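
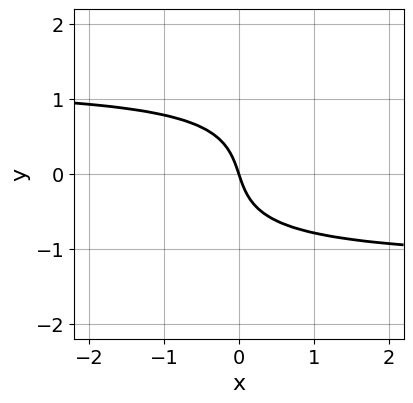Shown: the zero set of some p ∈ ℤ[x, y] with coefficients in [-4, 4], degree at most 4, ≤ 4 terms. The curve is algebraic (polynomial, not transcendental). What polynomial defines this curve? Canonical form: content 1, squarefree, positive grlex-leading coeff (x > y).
2*x*y^2 - 2*y^3 - 3*x - y

(a) The degree is 3 — a generic line meets the curve in up to 3 points.
(b) Against the integer gridlines: it meets the x-axis at x = 0 (among the integer gridlines); it crosses the y-axis at the gridline y = 0.
(c) Assembling these constraints gives the stated polynomial.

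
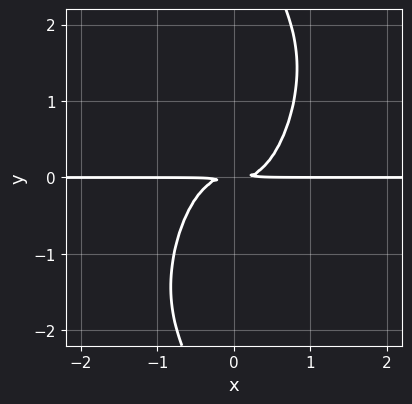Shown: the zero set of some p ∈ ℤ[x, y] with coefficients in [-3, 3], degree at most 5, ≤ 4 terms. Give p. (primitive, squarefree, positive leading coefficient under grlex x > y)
(a) deg p = 4. No degree-3 curve has this shape.
(b) Observable constraints: every point of the x-axis in the box is on the curve.
(c) Putting this together gives p.

3*x^3*y - 2*x^2*y^2 + x*y^3 - y^2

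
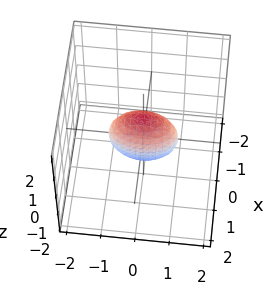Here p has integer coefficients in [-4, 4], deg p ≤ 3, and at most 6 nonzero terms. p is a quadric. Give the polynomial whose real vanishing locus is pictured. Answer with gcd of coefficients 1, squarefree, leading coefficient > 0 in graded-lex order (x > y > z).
The degree is 2 — bounded and convex; a quadric.
Symmetries: mirror symmetry x ↦ −x ⇒ only even powers of x; it's symmetric under y → −y, forcing even powers of y; mirror symmetry z ↦ −z ⇒ only even powers of z.
From the axis intercepts and sections: the y-axis gridline crossings are at y ∈ {-1, 1}; the z-axis gridline crossings are at z ∈ {-1, 1}.
The integer polynomial consistent with all of this is the stated p.

3*x^2 + y^2 + z^2 - 1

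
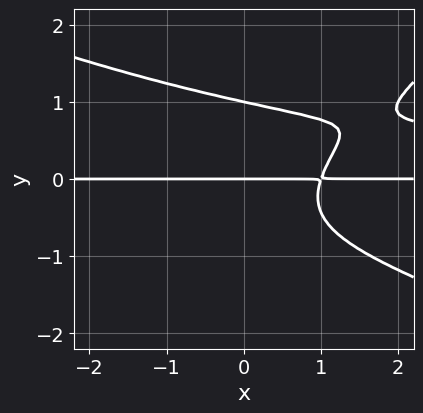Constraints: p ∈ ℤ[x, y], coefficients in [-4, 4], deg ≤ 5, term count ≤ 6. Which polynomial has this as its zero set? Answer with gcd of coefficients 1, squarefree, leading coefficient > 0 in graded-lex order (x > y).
(a) The degree is 4 — no degree-3 curve has this shape.
(b) Reading off the gridlines: every point of the x-axis in the box is on the curve; among the integer gridlines, it crosses the y-axis at y ∈ {0, 1}.
(c) Together with the visible shape, these determine p as stated.

x^2*y^2 + x*y^3 - 3*y^4 - 3*x*y + 3*y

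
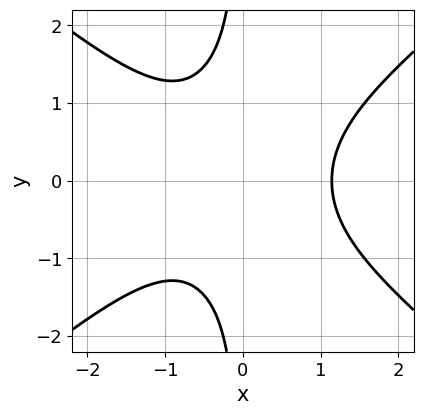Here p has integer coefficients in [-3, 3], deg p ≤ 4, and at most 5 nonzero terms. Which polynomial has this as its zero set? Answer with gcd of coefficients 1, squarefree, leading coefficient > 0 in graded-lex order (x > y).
1. deg p = 3. A generic line meets the curve in up to 3 points.
2. Symmetries: the y ↦ −y reflection is a symmetry, so y appears only in even powers.
3. From the visible intercepts: it misses every integer gridline on the y-axis.
4. Putting this together gives p.

2*x^3 - 3*x*y^2 - 3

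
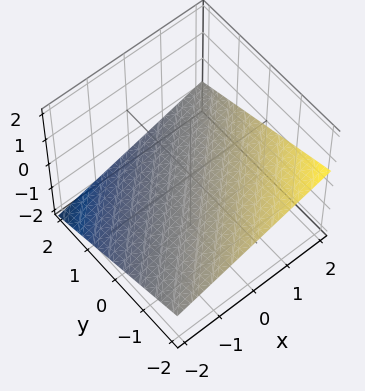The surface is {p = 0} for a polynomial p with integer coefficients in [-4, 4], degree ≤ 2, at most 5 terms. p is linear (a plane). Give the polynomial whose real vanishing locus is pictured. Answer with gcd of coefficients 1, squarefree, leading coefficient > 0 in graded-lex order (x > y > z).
x - y - 3*z - 2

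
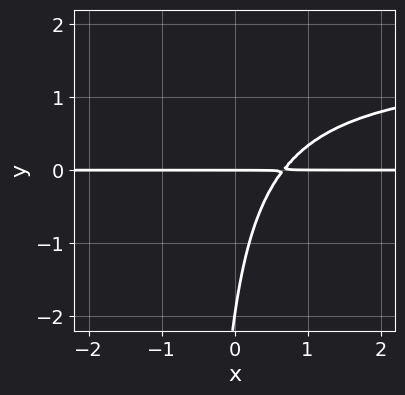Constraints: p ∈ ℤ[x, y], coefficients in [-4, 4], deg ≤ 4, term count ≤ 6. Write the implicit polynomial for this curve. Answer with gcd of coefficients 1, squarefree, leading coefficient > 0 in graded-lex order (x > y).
1. The degree is 3 — a generic line meets the curve in up to 3 points.
2. Observable constraints: every point of the x-axis in the box is on the curve; the y-axis gridline crossings are at y ∈ {-2, 0}.
3. Putting this together gives p.

2*x*y^2 - 3*x*y + y^2 + 2*y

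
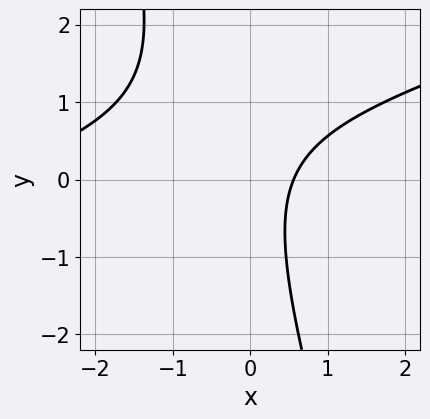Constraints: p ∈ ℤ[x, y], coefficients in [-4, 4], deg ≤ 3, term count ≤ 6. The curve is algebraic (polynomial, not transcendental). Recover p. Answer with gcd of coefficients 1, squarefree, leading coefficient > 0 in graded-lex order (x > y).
x^2 - 3*x*y - y^2 + 3*x - 2

(a) Degree: the shape is more complex than any degree-1 curve, so deg p = 2.
(b) Observable constraints: the curve avoids every integer y-axis point in the box.
(c) The integer polynomial consistent with all of this is the stated p.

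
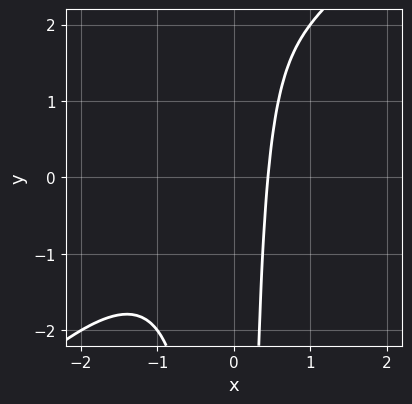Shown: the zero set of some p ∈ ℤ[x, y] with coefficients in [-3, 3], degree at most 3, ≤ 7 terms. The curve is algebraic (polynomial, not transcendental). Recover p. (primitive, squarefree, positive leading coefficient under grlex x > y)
3*x^3 - 3*x^2*y + 2*x^2 + 3*x - 2

The degree is 3 — the shape is more complex than any degree-2 curve.
Reading off the gridlines: the curve avoids every integer y-axis point in the box.
Putting this together gives p.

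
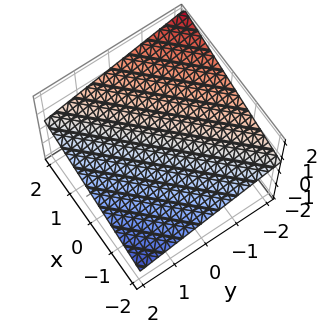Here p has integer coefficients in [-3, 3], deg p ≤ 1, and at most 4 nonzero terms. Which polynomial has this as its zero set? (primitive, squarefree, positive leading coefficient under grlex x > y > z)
x - y - 3*z + 2

(a) Degree: every cross-section is a straight line — this is a plane, so deg p = 1.
(b) Reading off the gridlines: one x-axis crossing is at x = -2; it meets the y-axis at y = 2 (among the integer gridlines).
(c) Matching integer coefficients to the picture gives p.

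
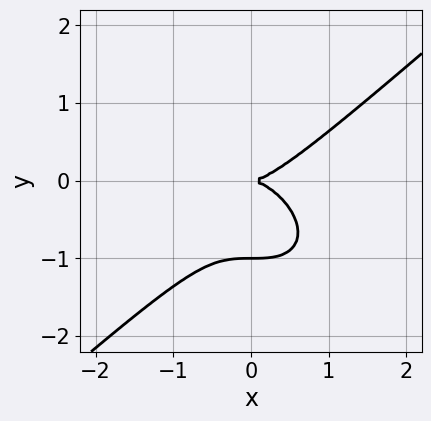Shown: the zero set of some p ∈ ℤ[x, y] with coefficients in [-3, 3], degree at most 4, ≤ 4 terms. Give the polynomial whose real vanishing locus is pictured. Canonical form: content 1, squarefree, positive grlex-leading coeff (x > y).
2*x^3 - 3*y^3 - 3*y^2

(a) deg p = 3.
(b) Against the integer gridlines: among the integer gridlines, it crosses the y-axis at y ∈ {-1, 0}; one x-axis crossing is at x = 0.
(c) These observations pin down the coefficients.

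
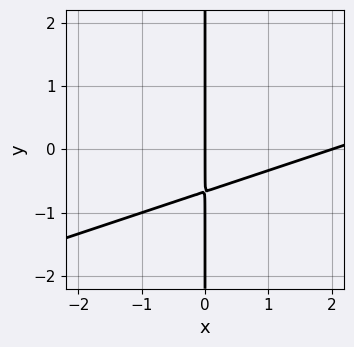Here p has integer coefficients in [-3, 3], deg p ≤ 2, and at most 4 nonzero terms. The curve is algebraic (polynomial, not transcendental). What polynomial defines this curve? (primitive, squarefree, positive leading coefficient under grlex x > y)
1. Degree: no degree-1 curve has this shape, so deg p = 2.
2. From the axis intercepts and sections: among the integer gridlines, it crosses the x-axis at x ∈ {0, 2}; every point of the y-axis in the box is on the curve.
3. These observations pin down the coefficients.

x^2 - 3*x*y - 2*x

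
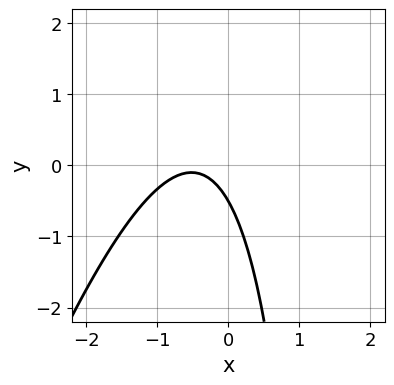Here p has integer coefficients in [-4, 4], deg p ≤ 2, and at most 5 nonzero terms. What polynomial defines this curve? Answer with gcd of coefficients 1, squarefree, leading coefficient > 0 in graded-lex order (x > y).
(a) The degree is 2 — the shape is more complex than any degree-1 curve.
(b) From the visible intercepts: it misses every integer gridline on the x-axis.
(c) Putting this together gives p.

3*x^2 - x*y + 3*x + 2*y + 1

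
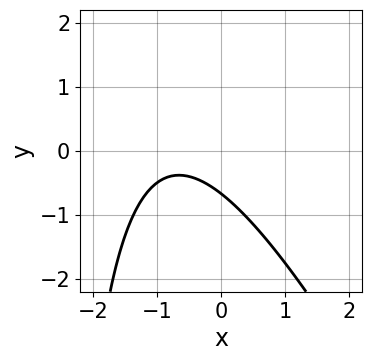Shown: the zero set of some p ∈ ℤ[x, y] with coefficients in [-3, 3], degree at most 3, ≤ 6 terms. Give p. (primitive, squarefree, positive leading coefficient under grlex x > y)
Degree: no degree-1 curve has this shape, so deg p = 2.
From the axis intercepts and sections: no x-intercept at any integer in the box.
Matching integer coefficients to the picture gives p.

2*x^2 + x*y + 3*x + 3*y + 2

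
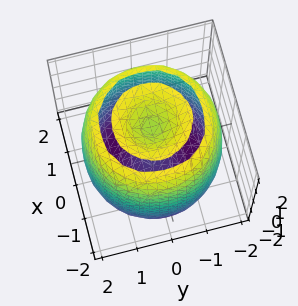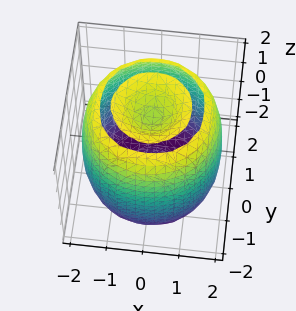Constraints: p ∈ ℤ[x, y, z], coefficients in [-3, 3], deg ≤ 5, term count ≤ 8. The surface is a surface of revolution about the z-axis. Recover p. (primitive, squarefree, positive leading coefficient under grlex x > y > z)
First, there are 2 components.
Then, deg p = 4.
Then, symmetries: rotational symmetry about the z-axis ⇒ p depends on x, y only through x² + y².
Next, from the visible intercepts: a circular section at z = 0 has radius between 1 and 2.
Finally, fitting integer coefficients to these (and the overall shape) gives p.

x^4 + 2*x^2*y^2 + y^4 - 3*x^2 - 3*y^2 + z^2 - 2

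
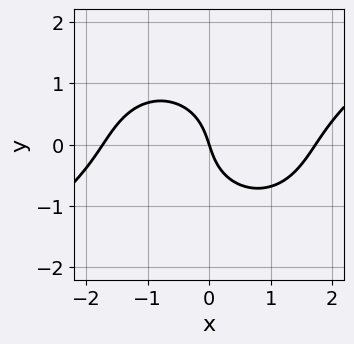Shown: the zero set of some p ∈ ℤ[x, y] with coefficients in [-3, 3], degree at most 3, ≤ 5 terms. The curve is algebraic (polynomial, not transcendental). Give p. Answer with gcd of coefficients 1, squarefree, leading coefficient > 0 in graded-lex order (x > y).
First, the degree is 3 — a generic line meets the curve in up to 3 points.
Next, checking where it meets the axes: it crosses the y-axis at the gridline y = 0; it meets the x-axis at x = 0 (among the integer gridlines).
Finally, the integer polynomial consistent with all of this is the stated p.

x^3 - x^2*y - 2*y^3 - 3*x - y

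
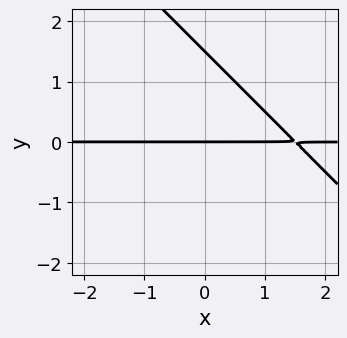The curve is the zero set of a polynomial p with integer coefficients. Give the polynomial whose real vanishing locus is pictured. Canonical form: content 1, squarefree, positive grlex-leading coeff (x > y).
2*x*y + 2*y^2 - 3*y

First, degree: no degree-1 curve has this shape, so deg p = 2.
Next, from the visible intercepts: every point of the x-axis in the box is on the curve; one y-axis crossing is at y = 0.
Finally, matching integer coefficients to the picture gives p.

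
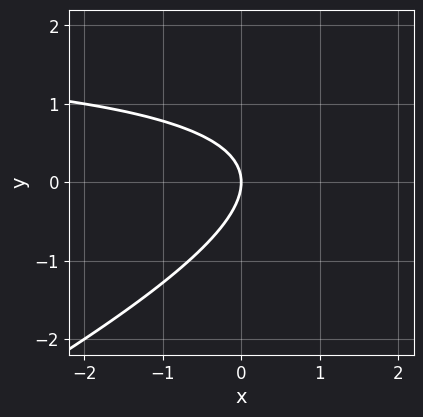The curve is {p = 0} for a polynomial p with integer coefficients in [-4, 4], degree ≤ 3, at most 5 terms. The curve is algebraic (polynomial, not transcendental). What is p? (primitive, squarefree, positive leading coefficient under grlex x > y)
(a) Degree: a generic line meets the curve in up to 2 points, so deg p = 2.
(b) From the visible intercepts: it meets the y-axis at y = 0 (among the integer gridlines); one x-axis crossing is at x = 0.
(c) Putting this together gives p.

x*y - 2*y^2 - 2*x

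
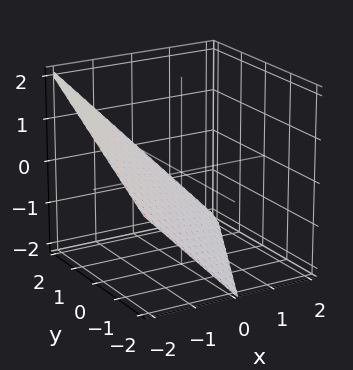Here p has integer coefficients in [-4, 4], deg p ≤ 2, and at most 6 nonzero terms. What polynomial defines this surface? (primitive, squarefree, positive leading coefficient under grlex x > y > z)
(a) Degree: the surface is flat (a plane), so deg p = 1.
(b) From the axis intercepts and sections: it meets the y-axis at y = 2 (among the integer gridlines); it crosses the z-axis at the gridline z = -1; one x-axis crossing is at x = -1.
(c) Fitting integer coefficients to these (and the overall shape) gives p.

2*x - y + 2*z + 2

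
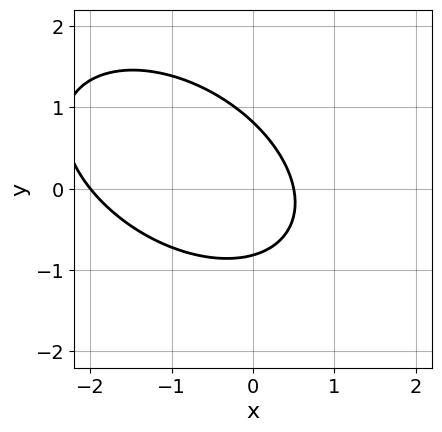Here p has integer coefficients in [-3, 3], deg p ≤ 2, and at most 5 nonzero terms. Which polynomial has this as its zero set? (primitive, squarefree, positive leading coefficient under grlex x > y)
2*x^2 + 2*x*y + 3*y^2 + 3*x - 2

deg p = 2. A generic line meets the curve in up to 2 points.
Observable constraints: it crosses the x-axis at the gridline x = -2.
Matching integer coefficients to the picture gives p.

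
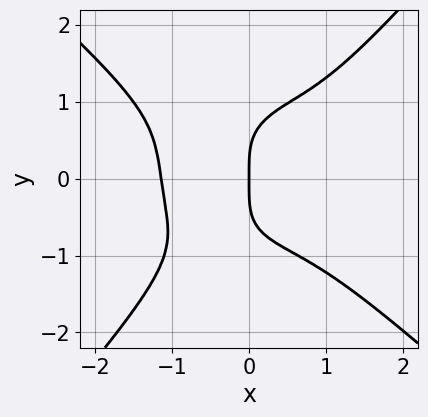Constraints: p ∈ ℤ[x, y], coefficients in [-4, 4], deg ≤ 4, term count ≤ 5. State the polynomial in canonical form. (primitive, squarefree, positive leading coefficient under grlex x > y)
2*x^4 + x*y^3 - 2*y^4 - x^2*y + 3*x

(a) deg p = 4. No degree-3 curve has this shape.
(b) From the axis intercepts and sections: it crosses the y-axis at the gridline y = 0; it meets the x-axis at x = 0 (among the integer gridlines).
(c) Putting this together gives p.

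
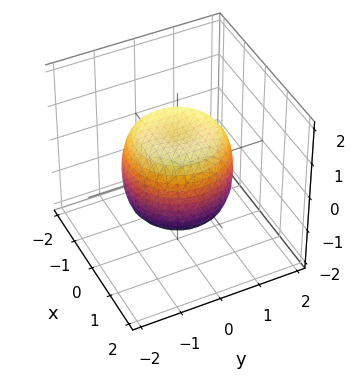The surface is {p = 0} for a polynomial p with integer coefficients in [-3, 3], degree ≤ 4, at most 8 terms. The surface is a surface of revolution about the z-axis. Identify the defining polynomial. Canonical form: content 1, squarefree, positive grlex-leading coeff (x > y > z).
x^4 + 2*x^2*y^2 + y^4 - x^2 - y^2 + z^2 - 1

Degree: no degree-3 surface has this shape, so deg p = 4.
Symmetries: rotational symmetry about the z-axis ⇒ p depends on x, y only through x² + y².
From the axis intercepts and sections: a circular section at z = 0 has radius between 1 and 2; among the integer gridlines, it crosses the z-axis at z ∈ {-1, 1}.
Solving for integer coefficients yields p as stated.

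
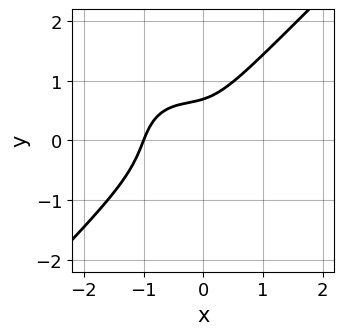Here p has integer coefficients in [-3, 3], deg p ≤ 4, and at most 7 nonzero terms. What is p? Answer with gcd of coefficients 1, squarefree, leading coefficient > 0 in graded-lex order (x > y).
3*x^3 - 3*y^3 + 2*x^2 + 2*x*y + 1

1. Degree: the shape is more complex than any degree-2 curve, so deg p = 3.
2. Reading off the gridlines: it crosses the x-axis at the gridline x = -1.
3. Fitting integer coefficients to these (and the overall shape) gives p.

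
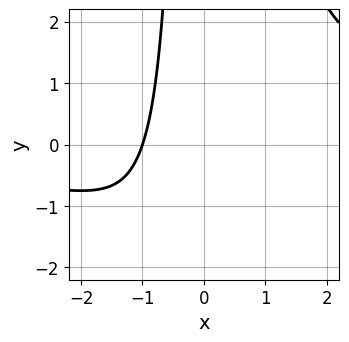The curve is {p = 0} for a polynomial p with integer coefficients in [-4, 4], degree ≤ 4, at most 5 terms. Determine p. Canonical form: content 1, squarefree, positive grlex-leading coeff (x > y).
x^2*y - 3*x - 3

Degree: the shape is more complex than any degree-2 curve, so deg p = 3.
Reading off the gridlines: it crosses the x-axis at the gridline x = -1; it misses every integer gridline on the y-axis.
These observations pin down the coefficients.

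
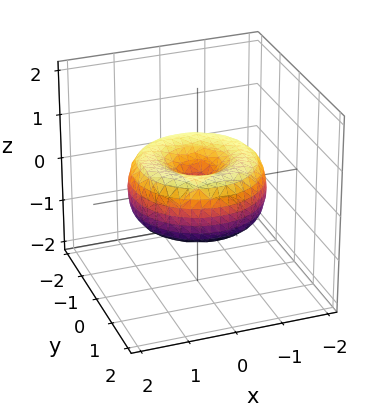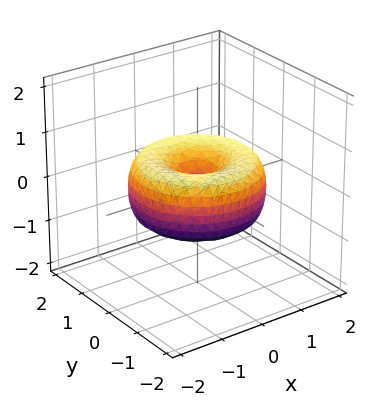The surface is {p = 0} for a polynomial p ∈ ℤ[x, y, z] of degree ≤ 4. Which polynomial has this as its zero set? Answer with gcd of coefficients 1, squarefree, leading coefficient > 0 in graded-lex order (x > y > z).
(a) deg p = 4. No degree-3 surface has this shape.
(b) By symmetry, the surface is invariant under rotation about z: p = q(x² + y², z).
(c) Against the integer gridlines: it crosses the z-axis at the gridline z = 0; one y-axis crossing is at y = 0; it meets the x-axis at x = 0 (among the integer gridlines).
(d) These observations pin down the coefficients.

x^4 + 2*x^2*y^2 + y^4 - 2*x^2 - 2*y^2 + 2*z^2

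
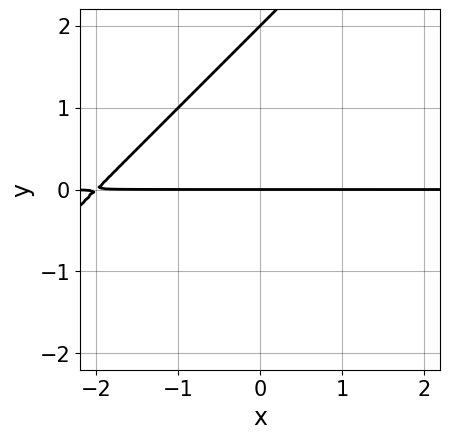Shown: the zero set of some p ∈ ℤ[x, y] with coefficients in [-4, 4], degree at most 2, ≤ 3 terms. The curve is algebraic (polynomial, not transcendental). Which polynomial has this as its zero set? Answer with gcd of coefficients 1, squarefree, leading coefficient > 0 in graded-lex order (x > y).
x*y - y^2 + 2*y

deg p = 2. No degree-1 curve has this shape.
Against the integer gridlines: the y-axis gridline crossings are at y ∈ {0, 2}; every point of the x-axis in the box is on the curve.
Fitting integer coefficients to these (and the overall shape) gives p.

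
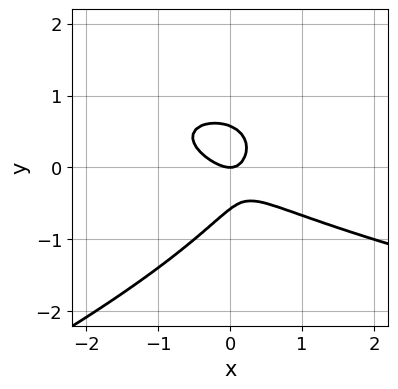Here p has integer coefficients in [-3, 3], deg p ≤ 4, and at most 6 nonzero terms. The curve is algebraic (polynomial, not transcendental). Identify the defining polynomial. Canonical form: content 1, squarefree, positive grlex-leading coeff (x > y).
The degree is 3 — the shape is more complex than any degree-2 curve.
Against the integer gridlines: it crosses the x-axis at the gridline x = 0; it crosses the y-axis at the gridline y = 0.
Solving for integer coefficients yields p as stated.

x*y^2 - 3*y^3 - 2*x^2 - 2*x*y + y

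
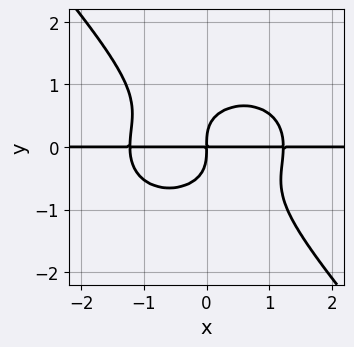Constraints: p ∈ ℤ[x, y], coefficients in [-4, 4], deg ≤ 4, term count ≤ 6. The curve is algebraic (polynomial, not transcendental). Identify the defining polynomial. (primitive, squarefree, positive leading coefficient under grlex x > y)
2*x^3*y + 2*x*y^3 + 3*y^4 - 3*x*y

First, degree: a generic line meets the curve in up to 4 points, so deg p = 4.
Then, against the integer gridlines: every point of the x-axis in the box is on the curve.
Finally, fitting integer coefficients to these (and the overall shape) gives p.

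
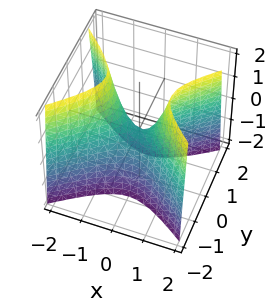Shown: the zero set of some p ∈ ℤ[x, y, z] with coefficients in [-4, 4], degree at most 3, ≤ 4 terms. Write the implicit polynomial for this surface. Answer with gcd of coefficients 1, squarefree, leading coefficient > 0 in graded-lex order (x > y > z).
2*x^2 - 3*y^2 - z

Degree: a hyperbolic paraboloid; a quadric, so deg p = 2.
Symmetries: it's symmetric under x → −x, forcing even powers of x; the y ↦ −y reflection is a symmetry, so y appears only in even powers.
Checking where it meets the axes: it crosses the z-axis at the gridline z = 0; one y-axis crossing is at y = 0; it meets the x-axis at x = 0 (among the integer gridlines).
Matching integer coefficients to the picture gives p.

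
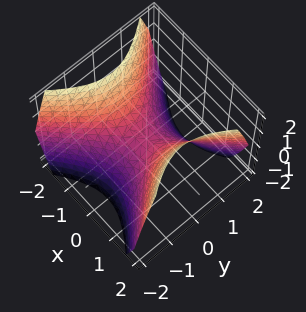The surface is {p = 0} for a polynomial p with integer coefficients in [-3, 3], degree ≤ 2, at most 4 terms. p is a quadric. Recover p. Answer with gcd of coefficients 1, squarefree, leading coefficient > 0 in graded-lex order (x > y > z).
1. Degree: a hyperbolic paraboloid; a quadric, so deg p = 2.
2. Symmetries: mirror symmetry y ↦ −y ⇒ only even powers of y; mirror symmetry x ↦ −x ⇒ only even powers of x.
3. From the visible intercepts: it crosses the z-axis at the gridline z = 0; it crosses the x-axis at the gridline x = 0; one y-axis crossing is at y = 0.
4. Solving for integer coefficients yields p as stated.

x^2 - y^2 - z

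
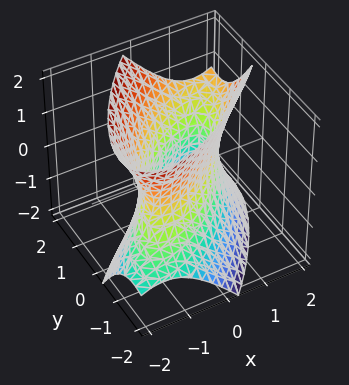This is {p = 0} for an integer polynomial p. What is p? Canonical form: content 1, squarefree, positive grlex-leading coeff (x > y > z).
2*x^2 - 3*x*y + 2*y^2 - y*z - z^2 - 2

1. deg p = 2. No degree-1 surface has this shape.
2. From the axis intercepts and sections: among the integer gridlines, it crosses the y-axis at y ∈ {-1, 1}; among the integer gridlines, it crosses the x-axis at x ∈ {-1, 1}; it misses every integer gridline on the z-axis.
3. Assembling these constraints gives the stated polynomial.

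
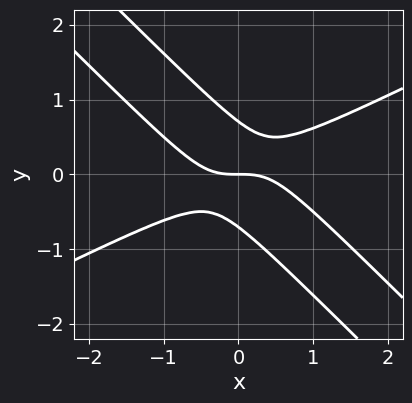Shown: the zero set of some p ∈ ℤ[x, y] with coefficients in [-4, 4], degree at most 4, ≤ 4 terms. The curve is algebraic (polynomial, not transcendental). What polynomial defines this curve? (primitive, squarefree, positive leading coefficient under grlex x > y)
deg p = 3. No degree-2 curve has this shape.
Observable constraints: it crosses the y-axis at the gridline y = 0; it crosses the x-axis at the gridline x = 0.
These observations pin down the coefficients.

x^3 - 3*x*y^2 - 2*y^3 + y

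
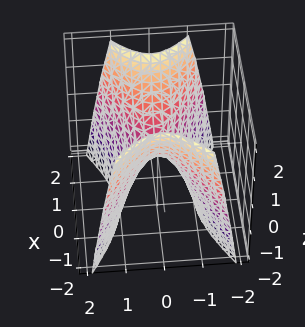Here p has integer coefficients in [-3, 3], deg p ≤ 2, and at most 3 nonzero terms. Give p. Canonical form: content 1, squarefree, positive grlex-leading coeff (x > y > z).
1. deg p = 2. A hyperbolic paraboloid; a quadric.
2. Symmetries: the y ↦ −y reflection is a symmetry, so y appears only in even powers; it's symmetric under x → −x, forcing even powers of x.
3. Observable constraints: it crosses the y-axis at the gridline y = 0; it crosses the x-axis at the gridline x = 0; it meets the z-axis at z = 0 (among the integer gridlines).
4. The integer polynomial consistent with all of this is the stated p.

x^2 - 2*y^2 - z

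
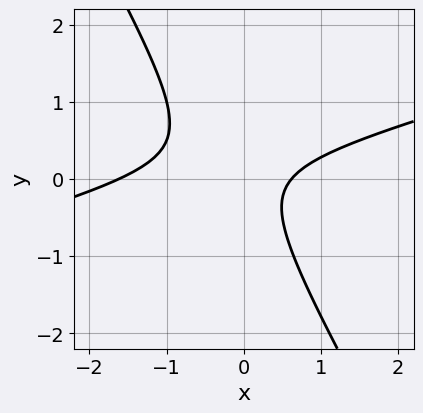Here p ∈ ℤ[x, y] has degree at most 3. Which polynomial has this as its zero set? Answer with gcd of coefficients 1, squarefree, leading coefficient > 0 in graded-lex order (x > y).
First, the degree is 2 — no degree-1 curve has this shape.
Then, from the visible intercepts: it misses every integer gridline on the y-axis.
Finally, together with the visible shape, these determine p as stated.

x^2 - 3*x*y - 2*y^2 + x - 1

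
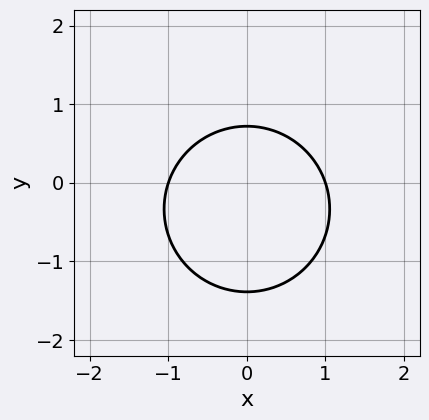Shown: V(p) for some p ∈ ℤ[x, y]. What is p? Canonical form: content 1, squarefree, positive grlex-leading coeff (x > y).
First, deg p = 2. No degree-1 curve has this shape.
Next, symmetries: it's symmetric under x → −x, forcing even powers of x.
Then, from the visible intercepts: the x-axis gridline crossings are at x ∈ {-1, 1}.
Finally, together with the visible shape, these determine p as stated.

3*x^2 + 3*y^2 + 2*y - 3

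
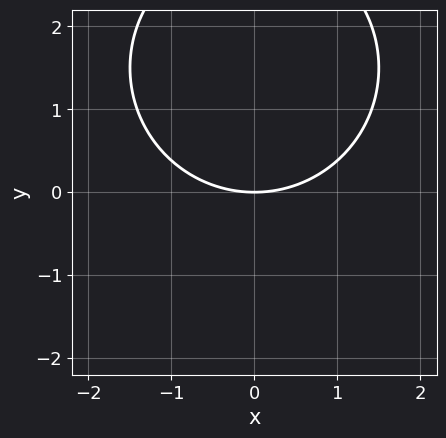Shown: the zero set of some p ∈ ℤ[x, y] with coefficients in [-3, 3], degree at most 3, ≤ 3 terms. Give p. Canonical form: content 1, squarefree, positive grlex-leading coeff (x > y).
The degree is 2 — no degree-1 curve has this shape.
Symmetries: the x ↦ −x reflection is a symmetry, so x appears only in even powers.
From the visible intercepts: it meets the x-axis at x = 0 (among the integer gridlines); it crosses the y-axis at the gridline y = 0.
These observations pin down the coefficients.

x^2 + y^2 - 3*y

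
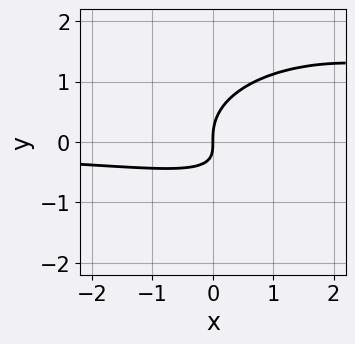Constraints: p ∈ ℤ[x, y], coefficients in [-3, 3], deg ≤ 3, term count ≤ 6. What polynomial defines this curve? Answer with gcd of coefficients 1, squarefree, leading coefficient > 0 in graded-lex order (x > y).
1. deg p = 3.
2. Against the integer gridlines: it meets the y-axis at y = 0 (among the integer gridlines); one x-axis crossing is at x = 0.
3. Solving for integer coefficients yields p as stated.

x^2*y + 3*y^3 - 3*x*y - 2*x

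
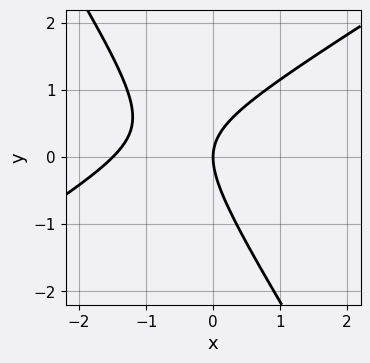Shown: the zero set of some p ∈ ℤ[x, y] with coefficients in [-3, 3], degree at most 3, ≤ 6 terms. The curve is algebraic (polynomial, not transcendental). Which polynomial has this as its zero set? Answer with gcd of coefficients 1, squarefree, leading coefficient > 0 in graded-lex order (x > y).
2*x^2 - 2*x*y - 2*y^2 + 3*x

(a) Degree: no degree-1 curve has this shape, so deg p = 2.
(b) From the axis intercepts and sections: one x-axis crossing is at x = 0; it meets the y-axis at y = 0 (among the integer gridlines).
(c) The integer polynomial consistent with all of this is the stated p.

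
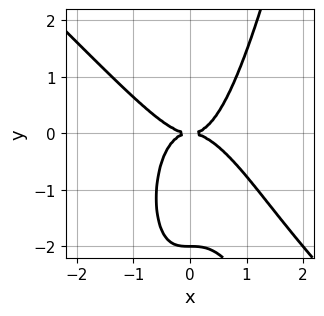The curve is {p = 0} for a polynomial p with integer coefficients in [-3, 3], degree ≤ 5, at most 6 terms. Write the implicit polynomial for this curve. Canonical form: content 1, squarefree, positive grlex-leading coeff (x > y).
First, degree: no degree-3 curve has this shape, so deg p = 4.
Then, against the integer gridlines: the y-axis gridline crossings are at y ∈ {-2, 0}; it meets the x-axis at x = 0 (among the integer gridlines).
Finally, these observations pin down the coefficients.

3*x^4 + 3*x^3*y - y^3 - 2*y^2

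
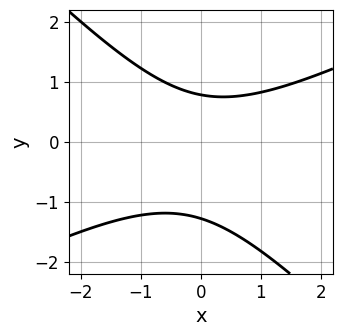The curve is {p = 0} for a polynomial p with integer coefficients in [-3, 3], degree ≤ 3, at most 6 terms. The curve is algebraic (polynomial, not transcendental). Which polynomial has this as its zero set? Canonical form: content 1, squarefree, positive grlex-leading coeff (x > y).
x^2 - x*y - 2*y^2 - y + 2

(a) deg p = 2. No degree-1 curve has this shape.
(b) Against the integer gridlines: the curve avoids every integer x-axis point in the box.
(c) The integer polynomial consistent with all of this is the stated p.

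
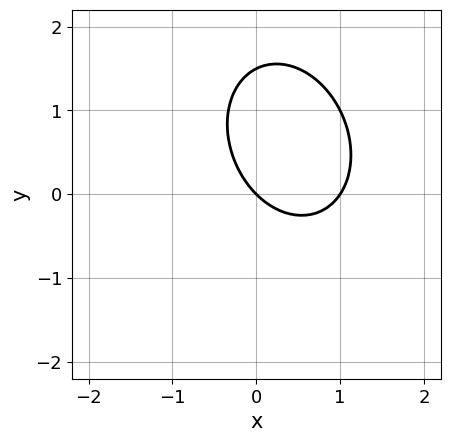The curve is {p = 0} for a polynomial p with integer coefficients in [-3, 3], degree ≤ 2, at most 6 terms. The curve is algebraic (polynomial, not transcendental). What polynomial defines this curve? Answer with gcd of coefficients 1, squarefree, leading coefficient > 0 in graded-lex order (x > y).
3*x^2 + x*y + 2*y^2 - 3*x - 3*y

Degree: no degree-1 curve has this shape, so deg p = 2.
Checking where it meets the axes: it crosses the y-axis at the gridline y = 0; the x-axis gridline crossings are at x ∈ {0, 1}.
The integer polynomial consistent with all of this is the stated p.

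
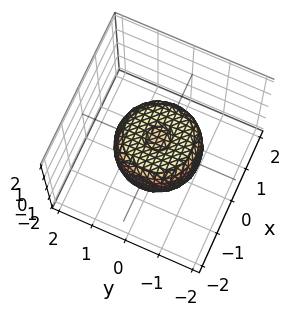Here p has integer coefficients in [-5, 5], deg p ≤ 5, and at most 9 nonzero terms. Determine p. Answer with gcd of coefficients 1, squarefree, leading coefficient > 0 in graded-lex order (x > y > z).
2*x^4 + 4*x^2*y^2 + 2*y^4 - 2*x^2 - 2*y^2 + 2*z^2 - 1

1. Degree: a generic line meets the surface in up to 4 points, so deg p = 4.
2. By symmetry, the z-axis is an axis of rotation, so x and y enter only as x² + y².
3. From the axis intercepts and sections: a circular section at z = 0 has radius between 1 and 2.
4. Assembling these constraints gives the stated polynomial.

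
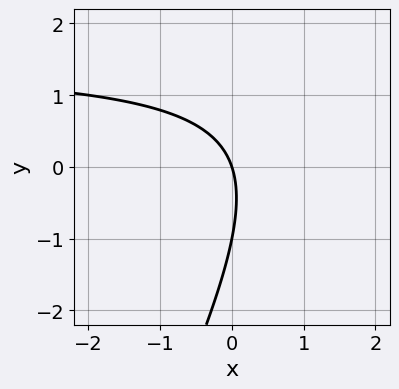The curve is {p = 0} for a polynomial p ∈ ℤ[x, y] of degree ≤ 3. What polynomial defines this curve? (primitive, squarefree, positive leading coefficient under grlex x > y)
The degree is 2 — a generic line meets the curve in up to 2 points.
From the axis intercepts and sections: the y-axis gridline crossings are at y ∈ {-1, 0}; one x-axis crossing is at x = 0.
The integer polynomial consistent with all of this is the stated p.

2*x*y - y^2 - 3*x - y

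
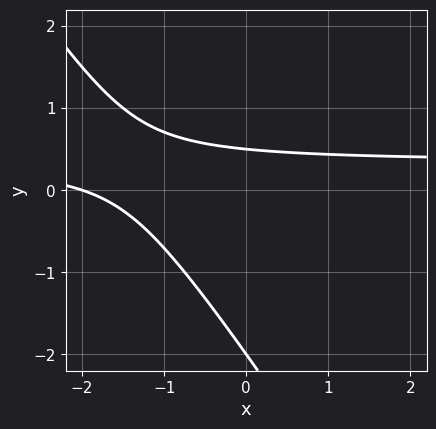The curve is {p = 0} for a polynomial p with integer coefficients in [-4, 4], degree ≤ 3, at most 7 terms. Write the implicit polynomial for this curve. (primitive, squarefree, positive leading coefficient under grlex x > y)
3*x*y + 2*y^2 - x + 3*y - 2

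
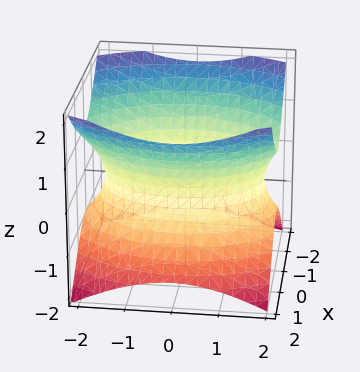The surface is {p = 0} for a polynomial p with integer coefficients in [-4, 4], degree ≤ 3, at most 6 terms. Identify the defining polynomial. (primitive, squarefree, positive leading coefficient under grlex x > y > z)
2*x^2 + y^2 - 2*z^2 - 3

(a) deg p = 2. One connected sheet with a waist; a quadric.
(b) Symmetries: the x ↦ −x reflection is a symmetry, so x appears only in even powers; it's symmetric under z → −z, forcing even powers of z; mirror symmetry y ↦ −y ⇒ only even powers of y.
(c) From the visible intercepts: it misses every integer gridline on the z-axis.
(d) Assembling these constraints gives the stated polynomial.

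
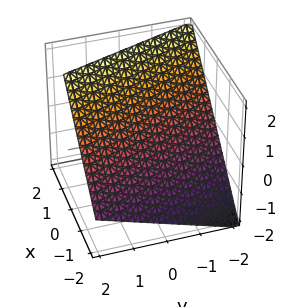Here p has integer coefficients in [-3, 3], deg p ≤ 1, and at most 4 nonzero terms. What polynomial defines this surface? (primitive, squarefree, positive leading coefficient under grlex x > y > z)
3*x + y - 3*z + 2

deg p = 1. Every cross-section is a straight line — this is a plane.
Against the integer gridlines: it meets the y-axis at y = -2 (among the integer gridlines).
These observations pin down the coefficients.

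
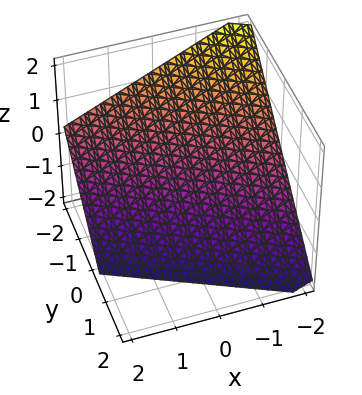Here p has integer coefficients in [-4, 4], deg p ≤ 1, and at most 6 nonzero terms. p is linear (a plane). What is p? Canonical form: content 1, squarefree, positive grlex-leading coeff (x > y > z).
x + 2*y + 2*z + 2

1. Degree: the surface is flat (a plane), so deg p = 1.
2. Checking where it meets the axes: it crosses the y-axis at the gridline y = -1; one z-axis crossing is at z = -1; it meets the x-axis at x = -2 (among the integer gridlines).
3. Matching integer coefficients to the picture gives p.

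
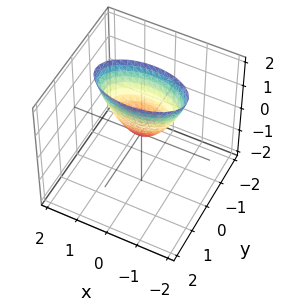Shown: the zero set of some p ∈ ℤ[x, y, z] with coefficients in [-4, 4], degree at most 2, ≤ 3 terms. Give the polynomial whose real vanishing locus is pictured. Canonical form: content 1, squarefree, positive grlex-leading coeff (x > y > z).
First, the degree is 2 — a paraboloid; a quadric.
Then, symmetries: the y ↦ −y reflection is a symmetry, so y appears only in even powers; it's symmetric under x → −x, forcing even powers of x.
Then, against the integer gridlines: it meets the x-axis at x = 0 (among the integer gridlines); it crosses the z-axis at the gridline z = 0.
Finally, together with the visible shape, these determine p as stated.

x^2 + 3*y^2 - z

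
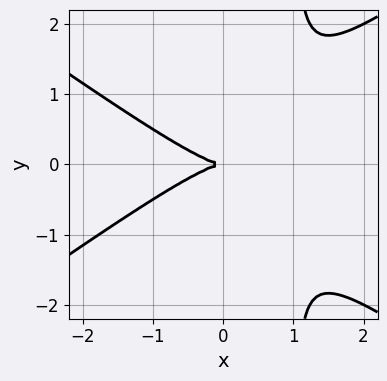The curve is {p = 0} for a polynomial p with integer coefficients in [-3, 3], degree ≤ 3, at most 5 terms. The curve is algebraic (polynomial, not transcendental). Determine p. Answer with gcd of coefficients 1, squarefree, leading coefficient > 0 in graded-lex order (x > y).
x^3 - 2*x*y^2 + 2*y^2

First, deg p = 3. The shape is more complex than any degree-2 curve.
Next, symmetries: the y ↦ −y reflection is a symmetry, so y appears only in even powers.
Next, from the axis intercepts and sections: it crosses the y-axis at the gridline y = 0; it crosses the x-axis at the gridline x = 0.
Finally, the integer polynomial consistent with all of this is the stated p.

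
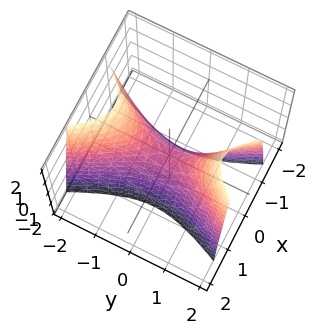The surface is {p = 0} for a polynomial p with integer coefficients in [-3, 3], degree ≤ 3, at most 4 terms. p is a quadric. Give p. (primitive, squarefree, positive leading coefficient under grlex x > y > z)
(a) Degree: a saddle surface; a quadric, so deg p = 2.
(b) Symmetries: mirror symmetry x ↦ −x ⇒ only even powers of x; it's symmetric under y → −y, forcing even powers of y.
(c) Reading off the gridlines: it crosses the x-axis at the gridline x = 0; one z-axis crossing is at z = 0; one y-axis crossing is at y = 0.
(d) Putting this together gives p.

3*x^2 - y^2 + z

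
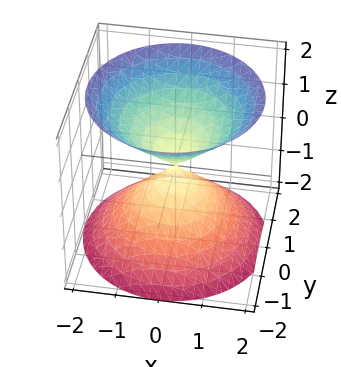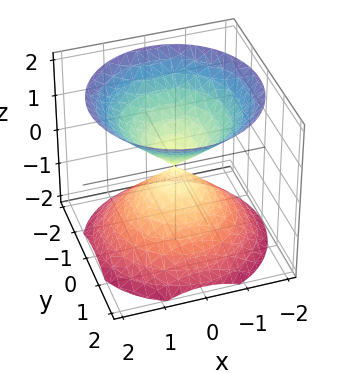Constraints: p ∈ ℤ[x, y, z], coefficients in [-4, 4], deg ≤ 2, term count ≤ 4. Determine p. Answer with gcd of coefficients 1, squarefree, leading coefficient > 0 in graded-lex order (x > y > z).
x^2 + y^2 - z^2

1. I count 2 distinct pieces. They look like related sheets of one shape, so recover p as a whole.
2. deg p = 2. Two nappes meeting at a single point; a quadric.
3. Symmetries: rotational symmetry about the z-axis ⇒ p depends on x, y only through x² + y²; it's symmetric under z → −z, forcing even powers of z.
4. From the visible intercepts: a circular section at z = -1 has radius exactly 1; it meets the z-axis at z = 0 (among the integer gridlines); one y-axis crossing is at y = 0; one x-axis crossing is at x = 0.
5. Matching integer coefficients to the picture gives p.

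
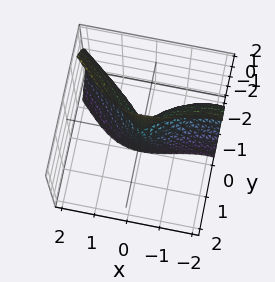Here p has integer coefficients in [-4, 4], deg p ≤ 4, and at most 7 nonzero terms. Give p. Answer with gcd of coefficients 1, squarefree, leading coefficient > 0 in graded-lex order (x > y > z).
x^3 + 3*y^3 + 3*y*z^2 + 3*x^2 + y^2

(a) The degree is 3 — a generic line meets the surface in up to 3 points.
(b) Checking where it meets the axes: the visible z-axis segment lies entirely on the surface.
(c) Matching integer coefficients to the picture gives p.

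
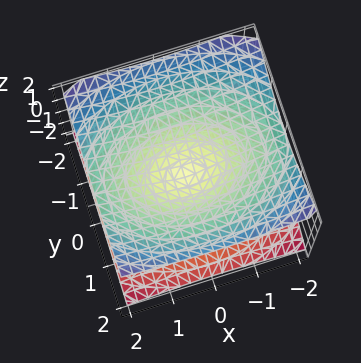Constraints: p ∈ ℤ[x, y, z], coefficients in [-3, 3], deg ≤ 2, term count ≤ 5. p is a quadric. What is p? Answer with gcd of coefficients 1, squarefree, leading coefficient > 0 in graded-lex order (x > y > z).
First, degree: a double cone through the origin; a quadric, so deg p = 2.
Next, symmetries: the x ↦ −x reflection is a symmetry, so x appears only in even powers; it's symmetric under y → −y, forcing even powers of y; mirror symmetry z ↦ −z ⇒ only even powers of z.
Then, observable constraints: it crosses the z-axis at the gridline z = 0; it meets the x-axis at x = 0 (among the integer gridlines); it crosses the y-axis at the gridline y = 0.
Finally, these observations pin down the coefficients.

x^2 + 2*y^2 - 3*z^2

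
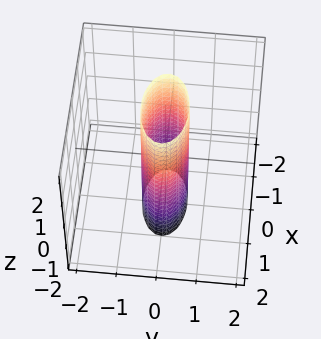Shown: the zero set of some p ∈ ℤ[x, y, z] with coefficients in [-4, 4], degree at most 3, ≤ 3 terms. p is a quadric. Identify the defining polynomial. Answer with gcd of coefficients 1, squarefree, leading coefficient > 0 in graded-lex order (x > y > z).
x^2 + 3*y^2 - 1

deg p = 2. Constant cross-section along one axis; a quadric.
Symmetries: the x ↦ −x reflection is a symmetry, so x appears only in even powers; mirror symmetry y ↦ −y ⇒ only even powers of y; it's symmetric under z → −z, forcing even powers of z.
Against the integer gridlines: among the integer gridlines, it crosses the x-axis at x ∈ {-1, 1}; the surface avoids every integer z-axis point in the box.
Putting this together gives p.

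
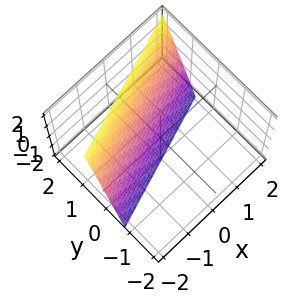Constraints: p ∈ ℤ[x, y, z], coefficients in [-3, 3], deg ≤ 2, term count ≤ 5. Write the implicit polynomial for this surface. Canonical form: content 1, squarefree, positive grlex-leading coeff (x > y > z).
x - 3*y + z + 2

First, the degree is 1 — the surface is flat (a plane).
Then, reading off the gridlines: one z-axis crossing is at z = -2; it crosses the x-axis at the gridline x = -2.
Finally, matching integer coefficients to the picture gives p.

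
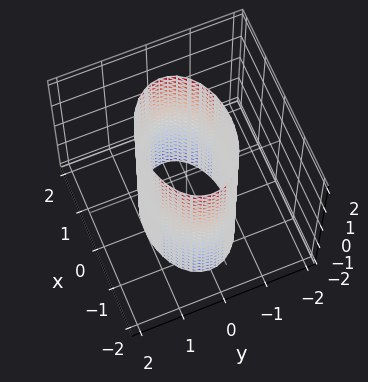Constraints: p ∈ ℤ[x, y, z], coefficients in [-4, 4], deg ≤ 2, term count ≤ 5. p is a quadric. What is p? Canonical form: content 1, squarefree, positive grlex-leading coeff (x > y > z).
(a) The degree is 2 — a cylinder; a quadric.
(b) Symmetries: it's symmetric under z → −z, forcing even powers of z; the x ↦ −x reflection is a symmetry, so x appears only in even powers; it's symmetric under y → −y, forcing even powers of y.
(c) From the visible intercepts: no z-intercept at any integer in the box; among the integer gridlines, it crosses the y-axis at y ∈ {-1, 1}.
(d) Solving for integer coefficients yields p as stated.

x^2 + 2*y^2 - 2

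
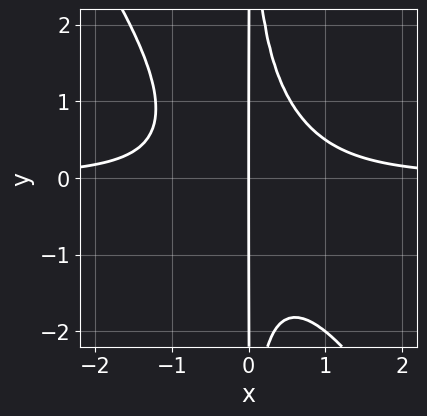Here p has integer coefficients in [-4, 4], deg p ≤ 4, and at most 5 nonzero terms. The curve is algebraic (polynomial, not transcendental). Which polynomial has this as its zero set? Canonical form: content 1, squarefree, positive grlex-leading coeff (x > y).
The degree is 4 — no degree-3 curve has this shape.
Reading off the gridlines: every point of the y-axis in the box is on the curve; it meets the x-axis at x = 0 (among the integer gridlines).
These observations pin down the coefficients.

3*x^3*y + 2*x^2*y^2 - 2*x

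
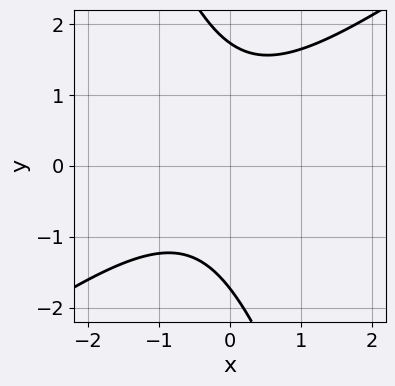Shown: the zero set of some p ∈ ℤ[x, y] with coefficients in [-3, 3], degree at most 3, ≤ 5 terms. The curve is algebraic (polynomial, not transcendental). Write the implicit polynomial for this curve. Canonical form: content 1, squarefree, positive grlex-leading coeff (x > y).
1. deg p = 2. A generic line meets the curve in up to 2 points.
2. Reading off the gridlines: it misses every integer gridline on the x-axis.
3. These observations pin down the coefficients.

2*x^2 - 2*x*y - y^2 + x + 3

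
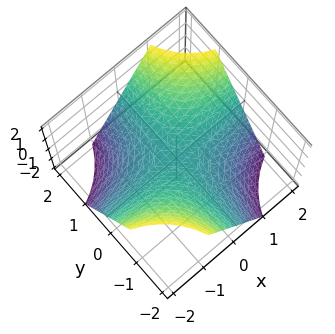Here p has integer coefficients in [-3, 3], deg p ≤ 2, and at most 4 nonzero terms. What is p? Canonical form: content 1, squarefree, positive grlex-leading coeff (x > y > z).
x*y - z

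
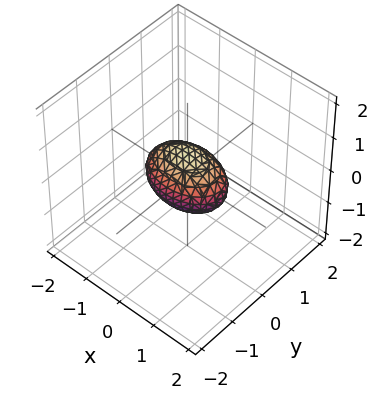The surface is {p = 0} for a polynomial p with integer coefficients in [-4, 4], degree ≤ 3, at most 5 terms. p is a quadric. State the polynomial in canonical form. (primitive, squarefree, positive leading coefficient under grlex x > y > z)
x^2 + 2*y^2 + 2*z^2 - 1

1. deg p = 2. A closed, bounded, convex surface; a quadric.
2. Symmetries: it's symmetric under y → −y, forcing even powers of y; mirror symmetry x ↦ −x ⇒ only even powers of x; the z ↦ −z reflection is a symmetry, so z appears only in even powers.
3. From the visible intercepts: the x-axis gridline crossings are at x ∈ {-1, 1}.
4. The integer polynomial consistent with all of this is the stated p.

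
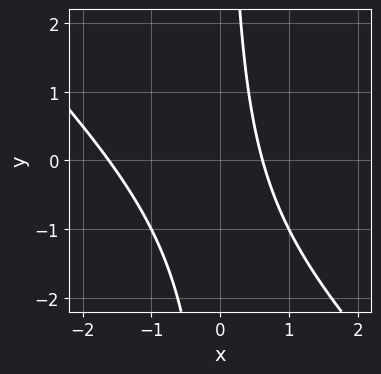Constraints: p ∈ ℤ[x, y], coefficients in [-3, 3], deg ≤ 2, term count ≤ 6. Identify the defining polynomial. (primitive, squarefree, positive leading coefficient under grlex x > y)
First, deg p = 2. No degree-1 curve has this shape.
Then, checking where it meets the axes: it misses every integer gridline on the y-axis.
Finally, solving for integer coefficients yields p as stated.

x^2 + x*y + x - 1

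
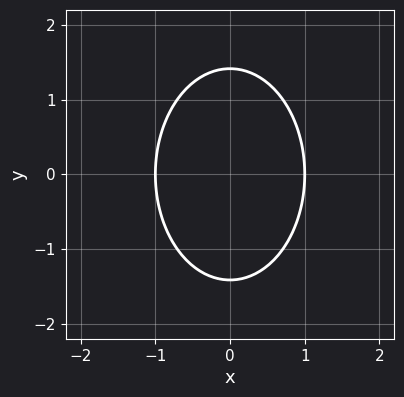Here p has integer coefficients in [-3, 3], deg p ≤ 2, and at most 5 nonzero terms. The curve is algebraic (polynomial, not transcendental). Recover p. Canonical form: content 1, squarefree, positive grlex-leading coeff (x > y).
(a) The degree is 2 — a generic line meets the curve in up to 2 points.
(b) Symmetries: the y ↦ −y reflection is a symmetry, so y appears only in even powers; mirror symmetry x ↦ −x ⇒ only even powers of x.
(c) From the axis intercepts and sections: the x-axis gridline crossings are at x ∈ {-1, 1}.
(d) These observations pin down the coefficients.

2*x^2 + y^2 - 2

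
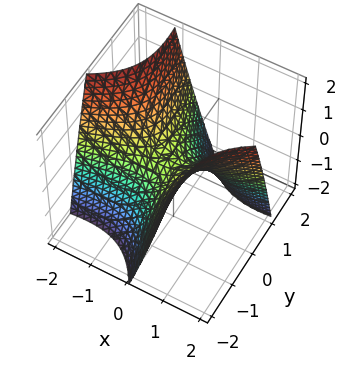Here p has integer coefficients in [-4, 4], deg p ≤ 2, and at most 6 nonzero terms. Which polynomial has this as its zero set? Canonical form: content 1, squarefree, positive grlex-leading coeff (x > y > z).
deg p = 2.
Reading off the gridlines: it meets the x-axis at x = 0 (among the integer gridlines); it crosses the z-axis at the gridline z = 0; one y-axis crossing is at y = 0.
Together with the visible shape, these determine p as stated.

x^2 - 3*x*y - y^2 - 2*z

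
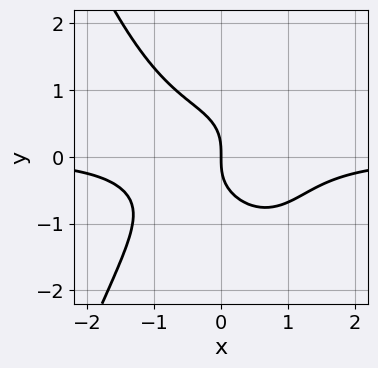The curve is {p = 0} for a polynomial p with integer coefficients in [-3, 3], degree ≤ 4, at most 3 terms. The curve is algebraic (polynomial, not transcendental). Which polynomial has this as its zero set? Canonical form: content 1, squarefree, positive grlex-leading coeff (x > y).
First, the degree is 4 — the shape is more complex than any degree-3 curve.
Then, against the integer gridlines: one x-axis crossing is at x = 0; it crosses the y-axis at the gridline y = 0.
Finally, assembling these constraints gives the stated polynomial.

x^3*y + y^3 + x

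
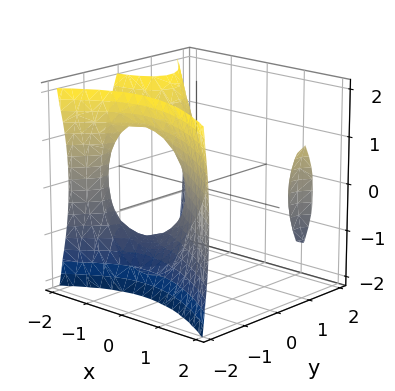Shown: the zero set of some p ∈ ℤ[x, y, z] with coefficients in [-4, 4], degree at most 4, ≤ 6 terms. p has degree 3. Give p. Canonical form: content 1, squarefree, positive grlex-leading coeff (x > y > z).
1. The picture has 2 separate pieces. They look like related sheets of one shape, so recover p as a whole.
2. deg p = 3. A generic line meets the surface in up to 3 points.
3. Reading off the gridlines: it crosses the z-axis at the gridline z = 0; it crosses the y-axis at the gridline y = 0.
4. Putting this together gives p.

2*x^2*y - 3*y^3 - z^2 - 2*x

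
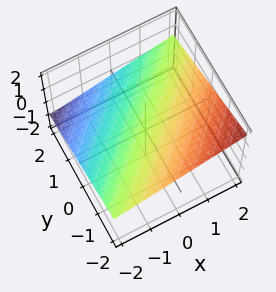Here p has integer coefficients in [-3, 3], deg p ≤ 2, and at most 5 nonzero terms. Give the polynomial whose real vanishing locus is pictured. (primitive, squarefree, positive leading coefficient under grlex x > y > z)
x - y - 3*z + 2

(a) Degree: the surface is flat (a plane), so deg p = 1.
(b) From the visible intercepts: it crosses the x-axis at the gridline x = -2; one y-axis crossing is at y = 2.
(c) Solving for integer coefficients yields p as stated.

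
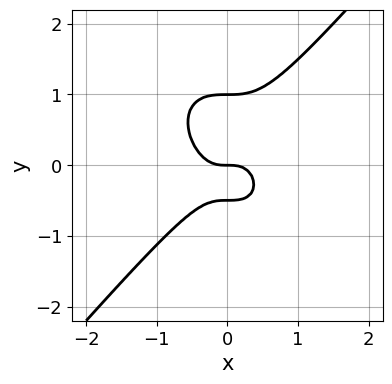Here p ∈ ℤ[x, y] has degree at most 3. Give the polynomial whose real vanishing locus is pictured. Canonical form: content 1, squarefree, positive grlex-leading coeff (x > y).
First, degree: a generic line meets the curve in up to 3 points, so deg p = 3.
Next, from the visible intercepts: it crosses the x-axis at the gridline x = 0; among the integer gridlines, it crosses the y-axis at y ∈ {0, 1}.
Finally, the integer polynomial consistent with all of this is the stated p.

3*x^3 - 2*y^3 + y^2 + y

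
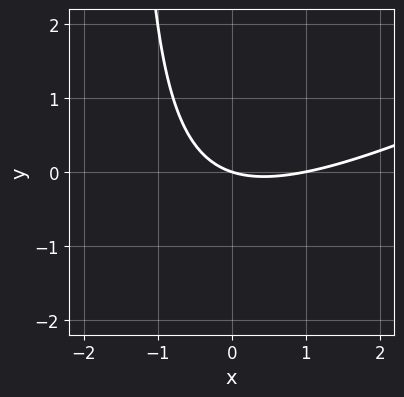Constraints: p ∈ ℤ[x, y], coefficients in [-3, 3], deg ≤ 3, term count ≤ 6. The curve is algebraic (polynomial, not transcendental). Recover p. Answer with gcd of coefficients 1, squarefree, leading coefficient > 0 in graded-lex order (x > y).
(a) The degree is 2 — the shape is more complex than any degree-1 curve.
(b) From the visible intercepts: among the integer gridlines, it crosses the x-axis at x ∈ {0, 1}; one y-axis crossing is at y = 0.
(c) The integer polynomial consistent with all of this is the stated p.

x^2 - 2*x*y - x - 3*y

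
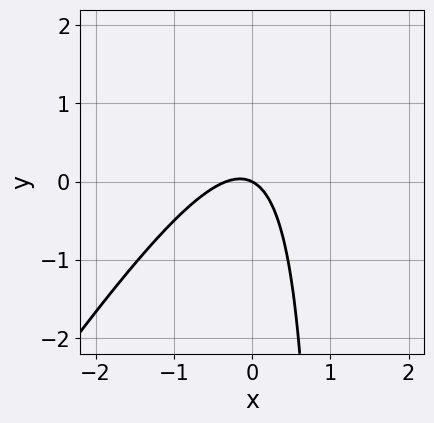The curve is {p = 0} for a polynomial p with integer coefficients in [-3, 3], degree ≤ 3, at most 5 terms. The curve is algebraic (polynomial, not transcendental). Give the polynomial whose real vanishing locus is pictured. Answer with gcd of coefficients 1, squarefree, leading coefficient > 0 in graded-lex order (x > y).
1. The degree is 2 — no degree-1 curve has this shape.
2. From the visible intercepts: it meets the y-axis at y = 0 (among the integer gridlines); it meets the x-axis at x = 0 (among the integer gridlines).
3. These observations pin down the coefficients.

3*x^2 - 2*x*y + x + 2*y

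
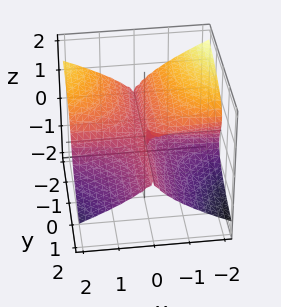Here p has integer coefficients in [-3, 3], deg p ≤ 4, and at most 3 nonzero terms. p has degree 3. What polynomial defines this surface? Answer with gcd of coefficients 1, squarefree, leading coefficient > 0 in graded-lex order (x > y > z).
x^2*y + 3*z^3 + x*z

(a) Degree: a generic line meets the surface in up to 3 points, so deg p = 3.
(b) From the visible intercepts: every point of the x-axis in the box is on the surface; the visible y-axis segment lies entirely on the surface; it meets the z-axis at z = 0 (among the integer gridlines).
(c) The integer polynomial consistent with all of this is the stated p.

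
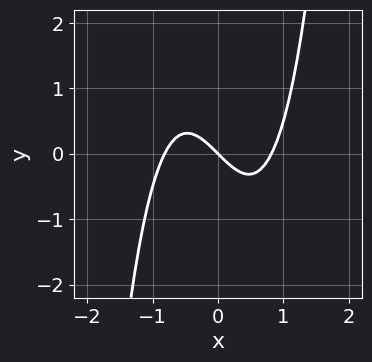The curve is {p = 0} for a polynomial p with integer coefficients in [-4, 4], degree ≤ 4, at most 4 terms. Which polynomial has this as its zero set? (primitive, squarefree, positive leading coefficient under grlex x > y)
3*x^3 - 2*x - 2*y

(a) deg p = 3. A generic line meets the curve in up to 3 points.
(b) Against the integer gridlines: it meets the x-axis at x = 0 (among the integer gridlines); it crosses the y-axis at the gridline y = 0.
(c) Matching integer coefficients to the picture gives p.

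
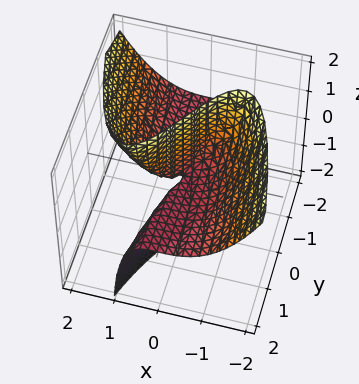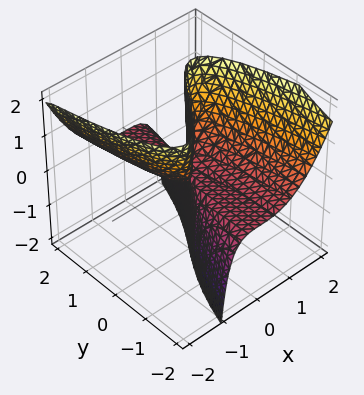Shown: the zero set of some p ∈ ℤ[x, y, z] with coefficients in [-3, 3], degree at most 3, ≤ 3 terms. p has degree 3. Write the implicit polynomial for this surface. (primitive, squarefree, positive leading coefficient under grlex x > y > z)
Degree: no degree-2 surface has this shape, so deg p = 3.
From the visible intercepts: it meets the x-axis at x = 0 (among the integer gridlines); every point of the z-axis in the box is on the surface; the visible y-axis segment lies entirely on the surface.
These observations pin down the coefficients.

2*x^3 - 3*x*z + 2*y*z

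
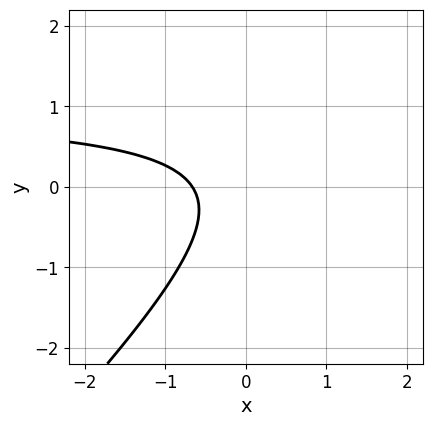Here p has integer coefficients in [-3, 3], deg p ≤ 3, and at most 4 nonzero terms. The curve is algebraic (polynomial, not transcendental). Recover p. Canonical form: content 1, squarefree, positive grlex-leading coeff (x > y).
(a) Degree: a generic line meets the curve in up to 2 points, so deg p = 2.
(b) Against the integer gridlines: no y-intercept at any integer in the box.
(c) Fitting integer coefficients to these (and the overall shape) gives p.

3*x*y - 3*y^2 - 3*x - 2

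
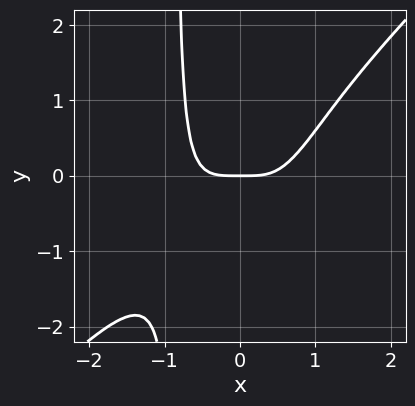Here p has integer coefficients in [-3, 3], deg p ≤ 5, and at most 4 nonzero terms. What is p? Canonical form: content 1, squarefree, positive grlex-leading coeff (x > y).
1. The degree is 4 — no degree-3 curve has this shape.
2. Observable constraints: it crosses the x-axis at the gridline x = 0; it crosses the y-axis at the gridline y = 0.
3. The integer polynomial consistent with all of this is the stated p.

3*x^4 - 3*x^3*y - 2*y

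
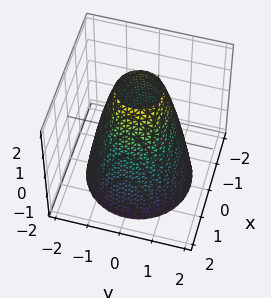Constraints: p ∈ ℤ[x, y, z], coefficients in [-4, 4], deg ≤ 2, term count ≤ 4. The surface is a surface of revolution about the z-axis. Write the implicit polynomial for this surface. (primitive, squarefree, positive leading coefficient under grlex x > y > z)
2*x^2 + 2*y^2 + z - 3

1. The degree is 2 — a generic line meets the surface in up to 2 points.
2. Symmetry: the z-axis is an axis of rotation, so x and y enter only as x² + y².
3. Against the integer gridlines: a circular section at z = 0 has radius between 1 and 2; no z-intercept at any integer in the box.
4. Fitting integer coefficients to these (and the overall shape) gives p.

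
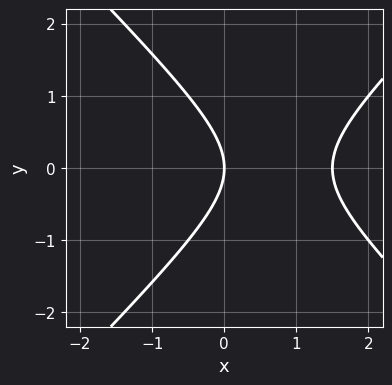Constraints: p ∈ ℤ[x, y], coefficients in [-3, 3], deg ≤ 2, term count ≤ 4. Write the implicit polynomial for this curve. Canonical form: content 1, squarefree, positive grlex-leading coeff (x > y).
2*x^2 - 2*y^2 - 3*x

1. The degree is 2 — a generic line meets the curve in up to 2 points.
2. Symmetries: mirror symmetry y ↦ −y ⇒ only even powers of y.
3. Against the integer gridlines: it meets the y-axis at y = 0 (among the integer gridlines); one x-axis crossing is at x = 0.
4. The integer polynomial consistent with all of this is the stated p.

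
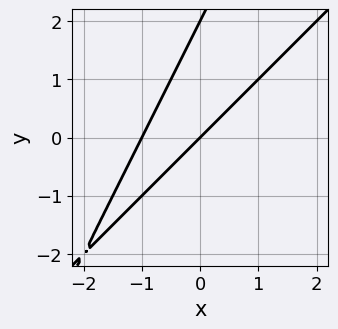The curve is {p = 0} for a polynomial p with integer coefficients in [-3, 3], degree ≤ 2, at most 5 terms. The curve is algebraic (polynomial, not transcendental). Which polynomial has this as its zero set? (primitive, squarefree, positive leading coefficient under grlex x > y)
(a) Degree: no degree-1 curve has this shape, so deg p = 2.
(b) Reading off the gridlines: the x-axis gridline crossings are at x ∈ {-1, 0}; the y-axis gridline crossings are at y ∈ {0, 2}.
(c) These observations pin down the coefficients.

2*x^2 - 3*x*y + y^2 + 2*x - 2*y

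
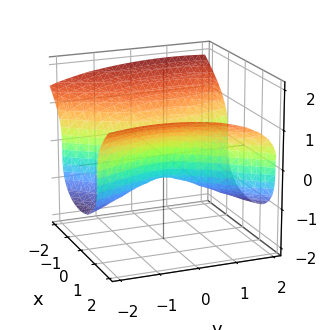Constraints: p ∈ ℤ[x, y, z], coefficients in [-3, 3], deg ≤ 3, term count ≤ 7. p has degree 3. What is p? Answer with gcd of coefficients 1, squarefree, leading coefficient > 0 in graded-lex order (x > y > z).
The degree is 3 — a generic line meets the surface in up to 3 points.
Against the integer gridlines: it crosses the z-axis at the gridline z = 0; one y-axis crossing is at y = 0; it meets the x-axis at x = 0 (among the integer gridlines).
Fitting integer coefficients to these (and the overall shape) gives p.

3*z^3 - 3*x^2 + x*y + y^2 + 2*x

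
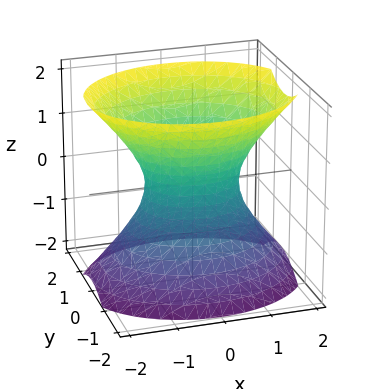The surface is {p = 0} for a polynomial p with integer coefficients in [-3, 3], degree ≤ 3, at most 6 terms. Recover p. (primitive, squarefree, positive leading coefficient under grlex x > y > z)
deg p = 2. One connected sheet with a waist; a quadric.
Symmetries: mirror symmetry x ↦ −x ⇒ only even powers of x; mirror symmetry z ↦ −z ⇒ only even powers of z; it's symmetric under y → −y, forcing even powers of y.
Against the integer gridlines: the x-axis gridline crossings are at x ∈ {-1, 1}; it misses every integer gridline on the z-axis.
Solving for integer coefficients yields p as stated.

2*x^2 + 3*y^2 - 2*z^2 - 2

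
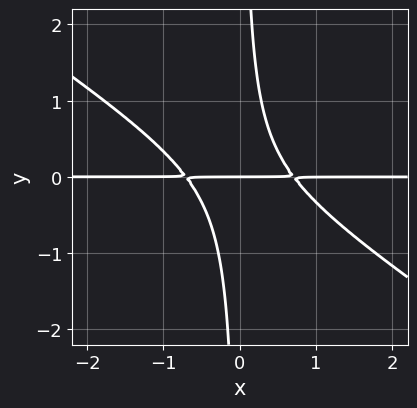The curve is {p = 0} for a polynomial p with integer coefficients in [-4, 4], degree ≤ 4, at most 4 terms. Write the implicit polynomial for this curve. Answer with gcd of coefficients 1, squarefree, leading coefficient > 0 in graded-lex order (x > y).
First, degree: the shape is more complex than any degree-2 curve, so deg p = 3.
Next, from the axis intercepts and sections: one y-axis crossing is at y = 0; the visible x-axis segment lies entirely on the curve.
Finally, assembling these constraints gives the stated polynomial.

2*x^2*y + 3*x*y^2 - y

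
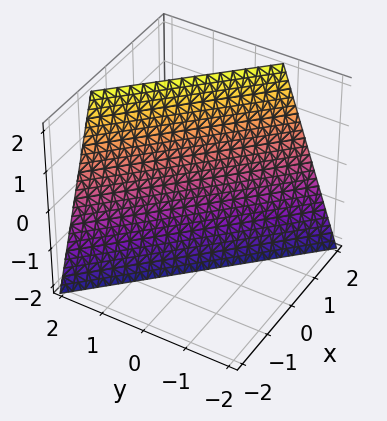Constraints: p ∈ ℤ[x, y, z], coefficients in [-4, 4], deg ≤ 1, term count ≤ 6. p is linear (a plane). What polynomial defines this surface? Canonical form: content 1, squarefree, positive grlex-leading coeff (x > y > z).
3*x + 3*y - z - 2

First, degree: every cross-section is a straight line — this is a plane, so deg p = 1.
Next, against the integer gridlines: it crosses the z-axis at the gridline z = -2.
Finally, solving for integer coefficients yields p as stated.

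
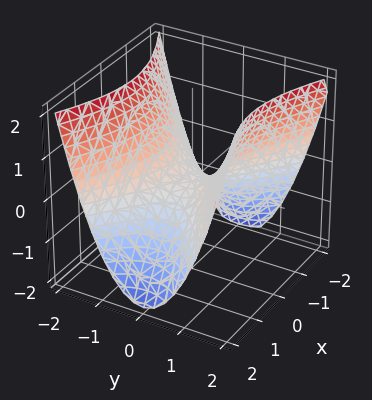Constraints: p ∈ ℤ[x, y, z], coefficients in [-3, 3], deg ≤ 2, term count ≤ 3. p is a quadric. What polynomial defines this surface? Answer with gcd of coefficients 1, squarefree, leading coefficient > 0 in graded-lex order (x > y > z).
x^2 - 2*y^2 + 2*z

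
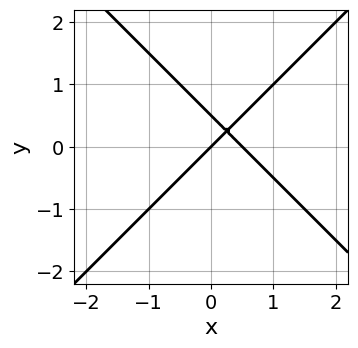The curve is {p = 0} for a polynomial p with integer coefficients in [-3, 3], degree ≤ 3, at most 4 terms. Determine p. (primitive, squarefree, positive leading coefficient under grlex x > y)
2*x^2 - 2*y^2 - x + y

The degree is 2 — no degree-1 curve has this shape.
From the visible intercepts: it meets the y-axis at y = 0 (among the integer gridlines); it meets the x-axis at x = 0 (among the integer gridlines).
Fitting integer coefficients to these (and the overall shape) gives p.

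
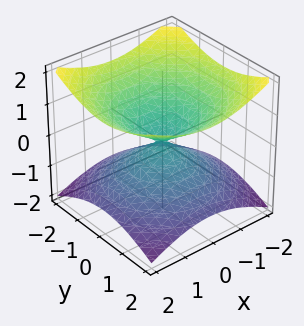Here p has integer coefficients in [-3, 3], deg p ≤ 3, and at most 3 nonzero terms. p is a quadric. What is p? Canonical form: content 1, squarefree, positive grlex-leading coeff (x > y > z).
x^2 + y^2 - 2*z^2

The degree is 2 — two nappes meeting at a single point; a quadric.
Symmetries: every cross-section ⟂ z is a circle, so x, y appear only via x² + y²; it's symmetric under z → −z, forcing even powers of z.
Reading off the gridlines: one y-axis crossing is at y = 0; a circular section at z = -1 has radius between 1 and 2; it meets the z-axis at z = 0 (among the integer gridlines).
Fitting integer coefficients to these (and the overall shape) gives p.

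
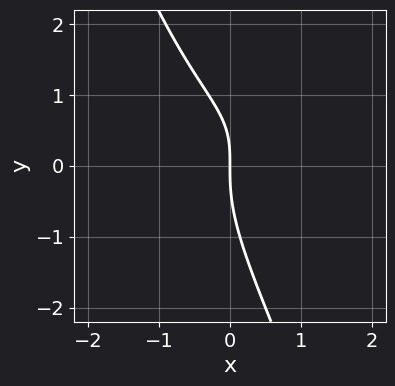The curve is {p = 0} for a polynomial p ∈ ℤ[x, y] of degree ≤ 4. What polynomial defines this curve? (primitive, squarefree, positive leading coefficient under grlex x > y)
x^2*y - 2*x*y^2 - y^3 + 2*x*y - 3*x

Degree: no degree-2 curve has this shape, so deg p = 3.
From the visible intercepts: it crosses the y-axis at the gridline y = 0; one x-axis crossing is at x = 0.
These observations pin down the coefficients.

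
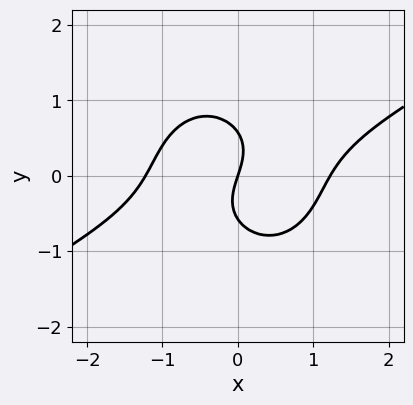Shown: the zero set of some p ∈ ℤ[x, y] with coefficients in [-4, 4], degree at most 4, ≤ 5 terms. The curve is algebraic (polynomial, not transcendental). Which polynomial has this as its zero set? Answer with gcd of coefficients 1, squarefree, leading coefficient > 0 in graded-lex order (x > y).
2*x^3 - 3*x^2*y - 3*y^3 - 3*x + y

First, degree: a generic line meets the curve in up to 3 points, so deg p = 3.
Next, reading off the gridlines: it meets the y-axis at y = 0 (among the integer gridlines); it crosses the x-axis at the gridline x = 0.
Finally, together with the visible shape, these determine p as stated.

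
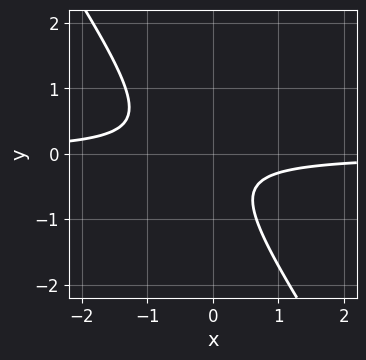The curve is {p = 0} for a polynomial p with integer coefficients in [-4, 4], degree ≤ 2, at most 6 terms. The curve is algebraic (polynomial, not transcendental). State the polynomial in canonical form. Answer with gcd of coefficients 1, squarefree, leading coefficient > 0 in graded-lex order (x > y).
1. The degree is 2 — the shape is more complex than any degree-1 curve.
2. Against the integer gridlines: no y-intercept at any integer in the box; no x-intercept at any integer in the box.
3. These observations pin down the coefficients.

3*x*y + 2*y^2 + y + 1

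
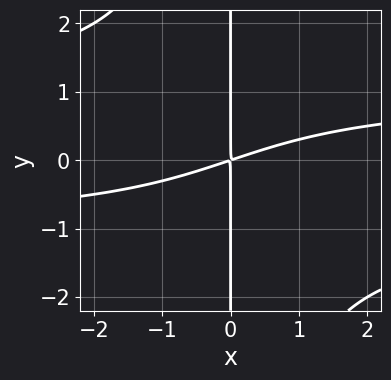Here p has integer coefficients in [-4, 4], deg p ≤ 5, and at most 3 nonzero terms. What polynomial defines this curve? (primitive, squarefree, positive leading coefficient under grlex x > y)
First, the degree is 4 — no degree-3 curve has this shape.
Next, reading off the gridlines: the visible y-axis segment lies entirely on the curve.
Finally, these observations pin down the coefficients.

x^2*y^2 - x^2 + 3*x*y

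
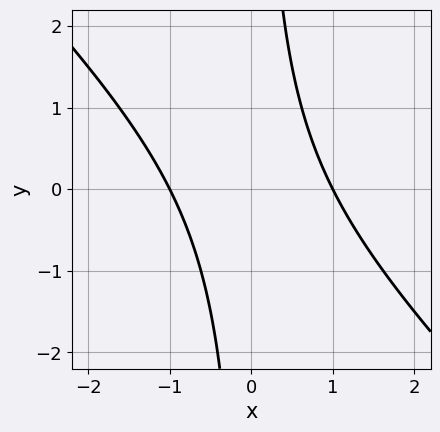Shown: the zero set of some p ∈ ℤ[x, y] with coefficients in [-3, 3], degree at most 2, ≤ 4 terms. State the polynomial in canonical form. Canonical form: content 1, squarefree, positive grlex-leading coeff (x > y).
x^2 + x*y - 1

deg p = 2. No degree-1 curve has this shape.
Observable constraints: the x-axis gridline crossings are at x ∈ {-1, 1}; no y-intercept at any integer in the box.
Putting this together gives p.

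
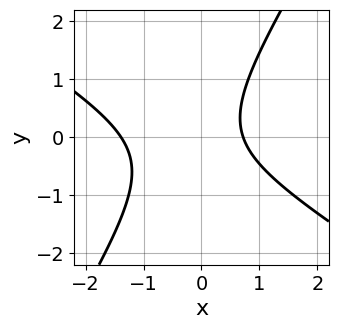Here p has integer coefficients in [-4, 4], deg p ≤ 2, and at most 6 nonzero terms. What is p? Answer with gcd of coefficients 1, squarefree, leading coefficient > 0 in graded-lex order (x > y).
3*x^2 + 3*x*y - 3*y^2 + 2*x - 3

First, deg p = 2. No degree-1 curve has this shape.
Then, checking where it meets the axes: it misses every integer gridline on the y-axis.
Finally, together with the visible shape, these determine p as stated.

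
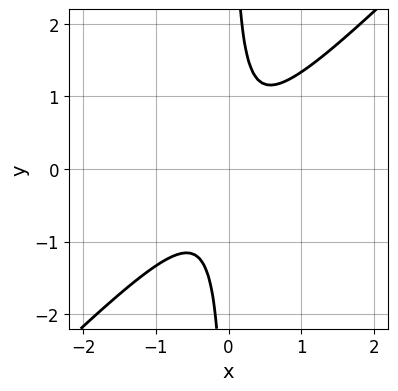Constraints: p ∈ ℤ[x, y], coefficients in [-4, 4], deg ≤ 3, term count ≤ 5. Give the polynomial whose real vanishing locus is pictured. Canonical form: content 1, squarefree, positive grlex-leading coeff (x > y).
3*x^2 - 3*x*y + 1

1. The degree is 2 — no degree-1 curve has this shape.
2. Observable constraints: the curve avoids every integer y-axis point in the box; the curve avoids every integer x-axis point in the box.
3. Together with the visible shape, these determine p as stated.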